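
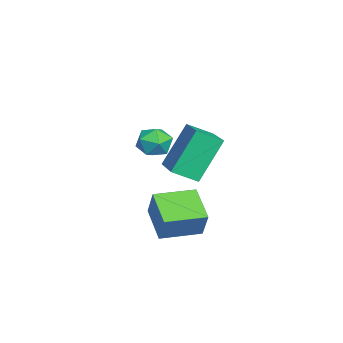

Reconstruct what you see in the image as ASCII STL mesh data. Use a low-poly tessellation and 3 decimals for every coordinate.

solid 
facet normal -0.802 -0.368 0.471
outer loop
vertex 3.028 1.318 0.629
vertex 2.362 2.762 0.622
vertex 2.487 1.063 -0.491
endloop
endfacet
facet normal 0.419 -0.908 0.004
outer loop
vertex 3.698 1.618 -1.202
vertex 3.028 1.318 0.629
vertex 2.487 1.063 -0.491
endloop
endfacet
facet normal -0.802 -0.368 0.471
outer loop
vertex 2.487 1.063 -0.491
vertex 2.362 2.762 0.622
vertex 1.821 2.507 -0.498
endloop
endfacet
facet normal -0.426 -0.201 -0.882
outer loop
vertex 1.821 2.507 -0.498
vertex 3.698 1.618 -1.202
vertex 2.487 1.063 -0.491
endloop
endfacet
facet normal 0.426 0.201 0.882
outer loop
vertex 3.028 1.318 0.629
vertex 3.573 3.317 -0.089
vertex 2.362 2.762 0.622
endloop
endfacet
facet normal 0.419 -0.908 0.004
outer loop
vertex 4.239 1.873 -0.082
vertex 3.028 1.318 0.629
vertex 3.698 1.618 -1.202
endloop
endfacet
facet normal 0.426 0.201 0.882
outer loop
vertex 4.239 1.873 -0.082
vertex 3.573 3.317 -0.089
vertex 3.028 1.318 0.629
endloop
endfacet
facet normal -0.419 0.908 -0.004
outer loop
vertex 2.362 2.762 0.622
vertex 3.573 3.317 -0.089
vertex 1.821 2.507 -0.498
endloop
endfacet
facet normal -0.426 -0.201 -0.882
outer loop
vertex 3.032 3.062 -1.209
vertex 3.698 1.618 -1.202
vertex 1.821 2.507 -0.498
endloop
endfacet
facet normal -0.419 0.908 -0.004
outer loop
vertex 1.821 2.507 -0.498
vertex 3.573 3.317 -0.089
vertex 3.032 3.062 -1.209
endloop
endfacet
facet normal 0.802 0.368 -0.471
outer loop
vertex 3.032 3.062 -1.209
vertex 4.239 1.873 -0.082
vertex 3.698 1.618 -1.202
endloop
endfacet
facet normal 0.802 0.368 -0.471
outer loop
vertex 3.573 3.317 -0.089
vertex 4.239 1.873 -0.082
vertex 3.032 3.062 -1.209
endloop
endfacet
facet normal -0.596 0.784 0.175
outer loop
vertex -1.532 1.293 0.938
vertex -1.662 1.033 1.66
vertex -1.068 1.516 1.521
endloop
endfacet
facet normal -0.086 0.951 -0.296
outer loop
vertex -1.532 1.293 0.938
vertex -1.068 1.516 1.521
vertex -0.762 1.329 0.83
endloop
endfacet
facet normal -0.143 0.507 -0.850
outer loop
vertex -1.532 1.293 0.938
vertex -0.762 1.329 0.83
vertex -1.168 0.731 0.542
endloop
endfacet
facet normal -0.688 0.064 -0.723
outer loop
vertex -1.532 1.293 0.938
vertex -1.168 0.731 0.542
vertex -1.724 0.548 1.055
endloop
endfacet
facet normal -0.968 0.235 -0.089
outer loop
vertex -1.532 1.293 0.938
vertex -1.724 0.548 1.055
vertex -1.662 1.033 1.66
endloop
endfacet
facet normal 0.546 0.838 0.015
outer loop
vertex -0.762 1.329 0.83
vertex -1.068 1.516 1.521
vertex -0.416 1.092 1.485
endloop
endfacet
facet normal -0.278 0.566 0.776
outer loop
vertex -1.068 1.516 1.521
vertex -1.662 1.033 1.66
vertex -0.972 0.909 1.998
endloop
endfacet
facet normal -0.880 -0.322 0.348
outer loop
vertex -1.662 1.033 1.66
vertex -1.724 0.548 1.055
vertex -1.378 0.311 1.71
endloop
endfacet
facet normal -0.427 -0.599 -0.677
outer loop
vertex -1.724 0.548 1.055
vertex -1.168 0.731 0.542
vertex -1.072 0.124 1.019
endloop
endfacet
facet normal 0.454 0.117 -0.883
outer loop
vertex -1.168 0.731 0.542
vertex -0.762 1.329 0.83
vertex -0.478 0.607 0.88
endloop
endfacet
facet normal 0.688 -0.064 0.723
outer loop
vertex -0.608 0.347 1.602
vertex -0.416 1.092 1.485
vertex -0.972 0.909 1.998
endloop
endfacet
facet normal 0.143 -0.507 0.850
outer loop
vertex -0.608 0.347 1.602
vertex -0.972 0.909 1.998
vertex -1.378 0.311 1.71
endloop
endfacet
facet normal 0.086 -0.951 0.296
outer loop
vertex -0.608 0.347 1.602
vertex -1.378 0.311 1.71
vertex -1.072 0.124 1.019
endloop
endfacet
facet normal 0.596 -0.784 -0.175
outer loop
vertex -0.608 0.347 1.602
vertex -1.072 0.124 1.019
vertex -0.478 0.607 0.88
endloop
endfacet
facet normal 0.968 -0.235 0.089
outer loop
vertex -0.608 0.347 1.602
vertex -0.478 0.607 0.88
vertex -0.416 1.092 1.485
endloop
endfacet
facet normal 0.427 0.599 0.677
outer loop
vertex -0.972 0.909 1.998
vertex -0.416 1.092 1.485
vertex -1.068 1.516 1.521
endloop
endfacet
facet normal -0.454 -0.117 0.883
outer loop
vertex -1.378 0.311 1.71
vertex -0.972 0.909 1.998
vertex -1.662 1.033 1.66
endloop
endfacet
facet normal -0.546 -0.838 -0.015
outer loop
vertex -1.072 0.124 1.019
vertex -1.378 0.311 1.71
vertex -1.724 0.548 1.055
endloop
endfacet
facet normal 0.278 -0.566 -0.776
outer loop
vertex -0.478 0.607 0.88
vertex -1.072 0.124 1.019
vertex -1.168 0.731 0.542
endloop
endfacet
facet normal 0.880 0.322 -0.348
outer loop
vertex -0.416 1.092 1.485
vertex -0.478 0.607 0.88
vertex -0.762 1.329 0.83
endloop
endfacet
facet normal -0.353 0.393 0.849
outer loop
vertex 0.765 2.227 3.097
vertex 2.397 2.761 3.529
vertex 0.59 3.173 2.586
endloop
endfacet
facet normal -0.922 -0.302 -0.243
outer loop
vertex 1.303 2.379 0.871
vertex 0.765 2.227 3.097
vertex 0.59 3.173 2.586
endloop
endfacet
facet normal -0.353 0.394 0.849
outer loop
vertex 0.59 3.173 2.586
vertex 2.397 2.761 3.529
vertex 2.222 3.708 3.017
endloop
endfacet
facet normal -0.161 0.868 -0.469
outer loop
vertex 2.222 3.708 3.017
vertex 1.303 2.379 0.871
vertex 0.59 3.173 2.586
endloop
endfacet
facet normal 0.160 -0.869 0.469
outer loop
vertex 0.765 2.227 3.097
vertex 3.11 1.967 1.814
vertex 2.397 2.761 3.529
endloop
endfacet
facet normal -0.922 -0.302 -0.243
outer loop
vertex 1.478 1.432 1.383
vertex 0.765 2.227 3.097
vertex 1.303 2.379 0.871
endloop
endfacet
facet normal 0.161 -0.868 0.470
outer loop
vertex 1.478 1.432 1.383
vertex 3.11 1.967 1.814
vertex 0.765 2.227 3.097
endloop
endfacet
facet normal 0.922 0.302 0.243
outer loop
vertex 2.397 2.761 3.529
vertex 3.11 1.967 1.814
vertex 2.222 3.708 3.017
endloop
endfacet
facet normal -0.160 0.868 -0.469
outer loop
vertex 2.935 2.913 1.303
vertex 1.303 2.379 0.871
vertex 2.222 3.708 3.017
endloop
endfacet
facet normal 0.922 0.302 0.243
outer loop
vertex 2.222 3.708 3.017
vertex 3.11 1.967 1.814
vertex 2.935 2.913 1.303
endloop
endfacet
facet normal 0.353 -0.394 -0.849
outer loop
vertex 2.935 2.913 1.303
vertex 1.478 1.432 1.383
vertex 1.303 2.379 0.871
endloop
endfacet
facet normal 0.353 -0.393 -0.849
outer loop
vertex 3.11 1.967 1.814
vertex 1.478 1.432 1.383
vertex 2.935 2.913 1.303
endloop
endfacet

endsolid


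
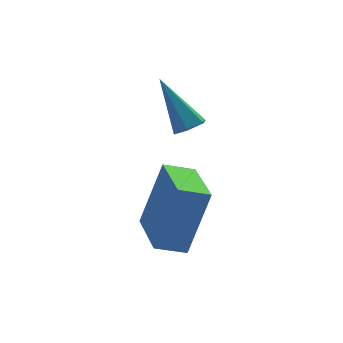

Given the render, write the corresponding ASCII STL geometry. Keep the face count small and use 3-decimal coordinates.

solid 
facet normal -0.933 0.149 0.329
outer loop
vertex -3.643 -3.796 -1.414
vertex -3.444 -1.946 -1.685
vertex -4.392 -4.011 -3.44
endloop
endfacet
facet normal -0.106 -0.984 0.144
outer loop
vertex -3.496 -4.154 -3.755
vertex -3.643 -3.796 -1.414
vertex -4.392 -4.011 -3.44
endloop
endfacet
facet normal -0.933 0.149 0.329
outer loop
vertex -4.392 -4.011 -3.44
vertex -3.444 -1.946 -1.685
vertex -4.192 -2.162 -3.71
endloop
endfacet
facet normal -0.344 -0.099 -0.934
outer loop
vertex -4.192 -2.162 -3.71
vertex -3.496 -4.154 -3.755
vertex -4.392 -4.011 -3.44
endloop
endfacet
facet normal 0.344 0.100 0.934
outer loop
vertex -3.643 -3.796 -1.414
vertex -2.548 -2.089 -2.0
vertex -3.444 -1.946 -1.685
endloop
endfacet
facet normal -0.105 -0.984 0.144
outer loop
vertex -2.748 -3.938 -1.73
vertex -3.643 -3.796 -1.414
vertex -3.496 -4.154 -3.755
endloop
endfacet
facet normal 0.345 0.099 0.933
outer loop
vertex -2.748 -3.938 -1.73
vertex -2.548 -2.089 -2.0
vertex -3.643 -3.796 -1.414
endloop
endfacet
facet normal 0.106 0.984 -0.144
outer loop
vertex -3.444 -1.946 -1.685
vertex -2.548 -2.089 -2.0
vertex -4.192 -2.162 -3.71
endloop
endfacet
facet normal -0.345 -0.100 -0.933
outer loop
vertex -3.297 -2.304 -4.026
vertex -3.496 -4.154 -3.755
vertex -4.192 -2.162 -3.71
endloop
endfacet
facet normal 0.105 0.984 -0.143
outer loop
vertex -4.192 -2.162 -3.71
vertex -2.548 -2.089 -2.0
vertex -3.297 -2.304 -4.026
endloop
endfacet
facet normal 0.933 -0.148 -0.329
outer loop
vertex -3.297 -2.304 -4.026
vertex -2.748 -3.938 -1.73
vertex -3.496 -4.154 -3.755
endloop
endfacet
facet normal 0.933 -0.149 -0.329
outer loop
vertex -2.548 -2.089 -2.0
vertex -2.748 -3.938 -1.73
vertex -3.297 -2.304 -4.026
endloop
endfacet
facet normal 0.297 -0.518 -0.802
outer loop
vertex -1.847 -0.961 -0.843
vertex -2.352 -1.077 -0.955
vertex -2.129 -0.639 -1.155
endloop
endfacet
facet normal 0.700 0.707 0.097
outer loop
vertex -1.847 -0.961 -0.843
vertex -2.129 -0.639 -1.155
vertex -2.908 -0.103 0.555
endloop
endfacet
facet normal 0.296 -0.517 -0.803
outer loop
vertex -2.129 -0.639 -1.155
vertex -2.352 -1.077 -0.955
vertex -2.634 -0.754 -1.267
endloop
endfacet
facet normal -0.133 0.927 -0.351
outer loop
vertex -2.129 -0.639 -1.155
vertex -2.634 -0.754 -1.267
vertex -2.908 -0.103 0.555
endloop
endfacet
facet normal 0.296 -0.517 -0.803
outer loop
vertex -2.634 -0.754 -1.267
vertex -2.352 -1.077 -0.955
vertex -2.857 -1.192 -1.067
endloop
endfacet
facet normal -0.904 0.342 -0.258
outer loop
vertex -2.634 -0.754 -1.267
vertex -2.857 -1.192 -1.067
vertex -2.908 -0.103 0.555
endloop
endfacet
facet normal 0.296 -0.518 -0.802
outer loop
vertex -2.857 -1.192 -1.067
vertex -2.352 -1.077 -0.955
vertex -2.575 -1.514 -0.755
endloop
endfacet
facet normal -0.841 -0.462 0.283
outer loop
vertex -2.857 -1.192 -1.067
vertex -2.575 -1.514 -0.755
vertex -2.908 -0.103 0.555
endloop
endfacet
facet normal 0.295 -0.518 -0.803
outer loop
vertex -2.575 -1.514 -0.755
vertex -2.352 -1.077 -0.955
vertex -2.069 -1.399 -0.643
endloop
endfacet
facet normal -0.007 -0.681 0.732
outer loop
vertex -2.575 -1.514 -0.755
vertex -2.069 -1.399 -0.643
vertex -2.908 -0.103 0.555
endloop
endfacet
facet normal 0.297 -0.517 -0.803
outer loop
vertex -2.069 -1.399 -0.643
vertex -2.352 -1.077 -0.955
vertex -1.847 -0.961 -0.843
endloop
endfacet
facet normal 0.764 -0.096 0.638
outer loop
vertex -2.069 -1.399 -0.643
vertex -1.847 -0.961 -0.843
vertex -2.908 -0.103 0.555
endloop
endfacet

endsolid


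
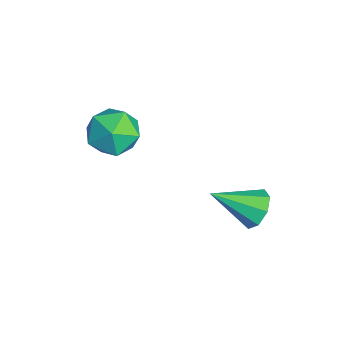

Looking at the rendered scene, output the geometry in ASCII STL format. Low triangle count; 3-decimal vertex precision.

solid 
facet normal -0.705 -0.597 0.384
outer loop
vertex -2.798 -1.379 2.792
vertex -2.382 -2.266 2.177
vertex -1.977 -2.06 3.24
endloop
endfacet
facet normal -0.528 -0.081 0.845
outer loop
vertex -2.798 -1.379 2.792
vertex -1.977 -2.06 3.24
vertex -1.92 -0.914 3.385
endloop
endfacet
facet normal -0.648 0.548 0.530
outer loop
vertex -2.798 -1.379 2.792
vertex -1.92 -0.914 3.385
vertex -2.292 -0.412 2.411
endloop
endfacet
facet normal -0.899 0.420 -0.127
outer loop
vertex -2.798 -1.379 2.792
vertex -2.292 -0.412 2.411
vertex -2.577 -1.247 1.664
endloop
endfacet
facet normal -0.933 -0.288 -0.216
outer loop
vertex -2.798 -1.379 2.792
vertex -2.577 -1.247 1.664
vertex -2.382 -2.266 2.177
endloop
endfacet
facet normal 0.171 -0.132 0.976
outer loop
vertex -1.92 -0.914 3.385
vertex -1.977 -2.06 3.24
vertex -0.963 -1.513 3.136
endloop
endfacet
facet normal -0.113 -0.967 0.230
outer loop
vertex -1.977 -2.06 3.24
vertex -2.382 -2.266 2.177
vertex -1.248 -2.348 2.389
endloop
endfacet
facet normal -0.484 -0.466 -0.741
outer loop
vertex -2.382 -2.266 2.177
vertex -2.577 -1.247 1.664
vertex -1.62 -1.846 1.415
endloop
endfacet
facet normal -0.428 0.679 -0.596
outer loop
vertex -2.577 -1.247 1.664
vertex -2.292 -0.412 2.411
vertex -1.563 -0.7 1.56
endloop
endfacet
facet normal -0.023 0.885 0.465
outer loop
vertex -2.292 -0.412 2.411
vertex -1.92 -0.914 3.385
vertex -1.158 -0.494 2.623
endloop
endfacet
facet normal 0.899 -0.420 0.127
outer loop
vertex -0.742 -1.381 2.008
vertex -0.963 -1.513 3.136
vertex -1.248 -2.348 2.389
endloop
endfacet
facet normal 0.648 -0.548 -0.530
outer loop
vertex -0.742 -1.381 2.008
vertex -1.248 -2.348 2.389
vertex -1.62 -1.846 1.415
endloop
endfacet
facet normal 0.528 0.081 -0.845
outer loop
vertex -0.742 -1.381 2.008
vertex -1.62 -1.846 1.415
vertex -1.563 -0.7 1.56
endloop
endfacet
facet normal 0.705 0.597 -0.384
outer loop
vertex -0.742 -1.381 2.008
vertex -1.563 -0.7 1.56
vertex -1.158 -0.494 2.623
endloop
endfacet
facet normal 0.933 0.288 0.216
outer loop
vertex -0.742 -1.381 2.008
vertex -1.158 -0.494 2.623
vertex -0.963 -1.513 3.136
endloop
endfacet
facet normal 0.428 -0.679 0.596
outer loop
vertex -1.248 -2.348 2.389
vertex -0.963 -1.513 3.136
vertex -1.977 -2.06 3.24
endloop
endfacet
facet normal 0.023 -0.885 -0.465
outer loop
vertex -1.62 -1.846 1.415
vertex -1.248 -2.348 2.389
vertex -2.382 -2.266 2.177
endloop
endfacet
facet normal -0.171 0.132 -0.976
outer loop
vertex -1.563 -0.7 1.56
vertex -1.62 -1.846 1.415
vertex -2.577 -1.247 1.664
endloop
endfacet
facet normal 0.113 0.967 -0.230
outer loop
vertex -1.158 -0.494 2.623
vertex -1.563 -0.7 1.56
vertex -2.292 -0.412 2.411
endloop
endfacet
facet normal 0.484 0.466 0.741
outer loop
vertex -0.963 -1.513 3.136
vertex -1.158 -0.494 2.623
vertex -1.92 -0.914 3.385
endloop
endfacet
facet normal 0.087 0.841 -0.534
outer loop
vertex 2.939 3.053 1.073
vertex 2.094 3.146 1.082
vertex 2.731 3.399 1.584
endloop
endfacet
facet normal 0.842 -0.220 0.492
outer loop
vertex 2.939 3.053 1.073
vertex 2.731 3.399 1.584
vertex 1.926 1.514 2.118
endloop
endfacet
facet normal 0.087 0.841 -0.534
outer loop
vertex 2.731 3.399 1.584
vertex 2.094 3.146 1.082
vertex 2.151 3.596 1.8
endloop
endfacet
facet normal 0.377 0.100 0.921
outer loop
vertex 2.731 3.399 1.584
vertex 2.151 3.596 1.8
vertex 1.926 1.514 2.118
endloop
endfacet
facet normal 0.087 0.841 -0.534
outer loop
vertex 2.151 3.596 1.8
vertex 2.094 3.146 1.082
vertex 1.537 3.53 1.596
endloop
endfacet
facet normal -0.327 0.177 0.928
outer loop
vertex 2.151 3.596 1.8
vertex 1.537 3.53 1.596
vertex 1.926 1.514 2.118
endloop
endfacet
facet normal 0.086 0.841 -0.534
outer loop
vertex 1.537 3.53 1.596
vertex 2.094 3.146 1.082
vertex 1.249 3.238 1.09
endloop
endfacet
facet normal -0.860 -0.034 0.509
outer loop
vertex 1.537 3.53 1.596
vertex 1.249 3.238 1.09
vertex 1.926 1.514 2.118
endloop
endfacet
facet normal 0.086 0.840 -0.535
outer loop
vertex 1.249 3.238 1.09
vertex 2.094 3.146 1.082
vertex 1.457 2.892 0.58
endloop
endfacet
facet normal -0.907 -0.411 -0.091
outer loop
vertex 1.249 3.238 1.09
vertex 1.457 2.892 0.58
vertex 1.926 1.514 2.118
endloop
endfacet
facet normal 0.086 0.841 -0.534
outer loop
vertex 1.457 2.892 0.58
vertex 2.094 3.146 1.082
vertex 2.037 2.695 0.363
endloop
endfacet
facet normal -0.443 -0.731 -0.520
outer loop
vertex 1.457 2.892 0.58
vertex 2.037 2.695 0.363
vertex 1.926 1.514 2.118
endloop
endfacet
facet normal 0.088 0.841 -0.534
outer loop
vertex 2.037 2.695 0.363
vertex 2.094 3.146 1.082
vertex 2.651 2.761 0.568
endloop
endfacet
facet normal 0.263 -0.808 -0.527
outer loop
vertex 2.037 2.695 0.363
vertex 2.651 2.761 0.568
vertex 1.926 1.514 2.118
endloop
endfacet
facet normal 0.087 0.840 -0.535
outer loop
vertex 2.651 2.761 0.568
vertex 2.094 3.146 1.082
vertex 2.939 3.053 1.073
endloop
endfacet
facet normal 0.795 -0.597 -0.108
outer loop
vertex 2.651 2.761 0.568
vertex 2.939 3.053 1.073
vertex 1.926 1.514 2.118
endloop
endfacet

endsolid


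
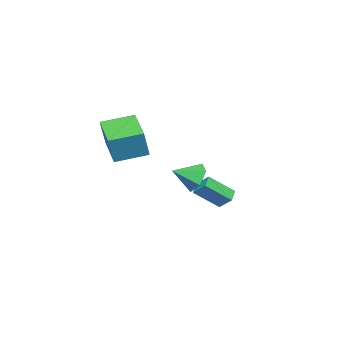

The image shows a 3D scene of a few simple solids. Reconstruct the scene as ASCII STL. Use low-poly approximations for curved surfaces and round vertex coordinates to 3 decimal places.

solid 
facet normal -0.578 0.693 -0.431
outer loop
vertex 3.432 3.485 0.511
vertex 2.935 3.585 1.338
vertex 3.717 4.135 1.173
endloop
endfacet
facet normal 0.950 -0.127 -0.285
outer loop
vertex 3.432 3.485 0.511
vertex 3.717 4.135 1.173
vertex 3.745 2.615 1.942
endloop
endfacet
facet normal -0.578 0.693 -0.430
outer loop
vertex 3.717 4.135 1.173
vertex 2.935 3.585 1.338
vertex 3.22 4.234 2.0
endloop
endfacet
facet normal 0.842 0.256 0.475
outer loop
vertex 3.717 4.135 1.173
vertex 3.22 4.234 2.0
vertex 3.745 2.615 1.942
endloop
endfacet
facet normal -0.578 0.693 -0.431
outer loop
vertex 3.22 4.234 2.0
vertex 2.935 3.585 1.338
vertex 2.438 3.685 2.165
endloop
endfacet
facet normal 0.189 0.026 0.982
outer loop
vertex 3.22 4.234 2.0
vertex 2.438 3.685 2.165
vertex 3.745 2.615 1.942
endloop
endfacet
facet normal -0.578 0.692 -0.431
outer loop
vertex 2.438 3.685 2.165
vertex 2.935 3.585 1.338
vertex 2.153 3.035 1.504
endloop
endfacet
facet normal -0.355 -0.586 0.729
outer loop
vertex 2.438 3.685 2.165
vertex 2.153 3.035 1.504
vertex 3.745 2.615 1.942
endloop
endfacet
facet normal -0.578 0.692 -0.431
outer loop
vertex 2.153 3.035 1.504
vertex 2.935 3.585 1.338
vertex 2.65 2.935 0.677
endloop
endfacet
facet normal -0.247 -0.969 -0.031
outer loop
vertex 2.153 3.035 1.504
vertex 2.65 2.935 0.677
vertex 3.745 2.615 1.942
endloop
endfacet
facet normal -0.578 0.692 -0.431
outer loop
vertex 2.65 2.935 0.677
vertex 2.935 3.585 1.338
vertex 3.432 3.485 0.511
endloop
endfacet
facet normal 0.406 -0.739 -0.538
outer loop
vertex 2.65 2.935 0.677
vertex 3.432 3.485 0.511
vertex 3.745 2.615 1.942
endloop
endfacet
facet normal -0.557 0.802 0.218
outer loop
vertex 2.025 -0.297 4.895
vertex 3.604 0.982 4.224
vertex 1.335 -0.322 3.222
endloop
endfacet
facet normal -0.738 -0.597 0.313
outer loop
vertex 2.376 -1.822 2.816
vertex 2.025 -0.297 4.895
vertex 1.335 -0.322 3.222
endloop
endfacet
facet normal -0.557 0.802 0.217
outer loop
vertex 1.335 -0.322 3.222
vertex 3.604 0.982 4.224
vertex 2.914 0.956 2.551
endloop
endfacet
facet normal -0.381 -0.014 -0.924
outer loop
vertex 2.914 0.956 2.551
vertex 2.376 -1.822 2.816
vertex 1.335 -0.322 3.222
endloop
endfacet
facet normal 0.381 0.014 0.924
outer loop
vertex 2.025 -0.297 4.895
vertex 4.645 -0.518 3.818
vertex 3.604 0.982 4.224
endloop
endfacet
facet normal -0.738 -0.597 0.314
outer loop
vertex 3.066 -1.796 4.489
vertex 2.025 -0.297 4.895
vertex 2.376 -1.822 2.816
endloop
endfacet
facet normal 0.381 0.014 0.924
outer loop
vertex 3.066 -1.796 4.489
vertex 4.645 -0.518 3.818
vertex 2.025 -0.297 4.895
endloop
endfacet
facet normal 0.738 0.597 -0.314
outer loop
vertex 3.604 0.982 4.224
vertex 4.645 -0.518 3.818
vertex 2.914 0.956 2.551
endloop
endfacet
facet normal -0.381 -0.014 -0.924
outer loop
vertex 3.955 -0.543 2.145
vertex 2.376 -1.822 2.816
vertex 2.914 0.956 2.551
endloop
endfacet
facet normal 0.738 0.597 -0.313
outer loop
vertex 2.914 0.956 2.551
vertex 4.645 -0.518 3.818
vertex 3.955 -0.543 2.145
endloop
endfacet
facet normal 0.557 -0.802 -0.217
outer loop
vertex 3.955 -0.543 2.145
vertex 3.066 -1.796 4.489
vertex 2.376 -1.822 2.816
endloop
endfacet
facet normal 0.557 -0.802 -0.218
outer loop
vertex 4.645 -0.518 3.818
vertex 3.066 -1.796 4.489
vertex 3.955 -0.543 2.145
endloop
endfacet
facet normal -0.434 0.649 -0.624
outer loop
vertex -4.127 1.976 -2.765
vertex -3.927 2.785 -2.063
vertex -3.342 2.123 -3.158
endloop
endfacet
facet normal -0.184 -0.742 -0.644
outer loop
vertex -2.533 0.915 -1.997
vertex -4.127 1.976 -2.765
vertex -3.342 2.123 -3.158
endloop
endfacet
facet normal -0.434 0.649 -0.624
outer loop
vertex -3.342 2.123 -3.158
vertex -3.927 2.785 -2.063
vertex -3.142 2.932 -2.456
endloop
endfacet
facet normal 0.882 0.166 -0.442
outer loop
vertex -3.142 2.932 -2.456
vertex -2.533 0.915 -1.997
vertex -3.342 2.123 -3.158
endloop
endfacet
facet normal -0.882 -0.166 0.442
outer loop
vertex -4.127 1.976 -2.765
vertex -3.118 1.577 -0.902
vertex -3.927 2.785 -2.063
endloop
endfacet
facet normal -0.184 -0.742 -0.644
outer loop
vertex -3.318 0.768 -1.604
vertex -4.127 1.976 -2.765
vertex -2.533 0.915 -1.997
endloop
endfacet
facet normal -0.882 -0.166 0.442
outer loop
vertex -3.318 0.768 -1.604
vertex -3.118 1.577 -0.902
vertex -4.127 1.976 -2.765
endloop
endfacet
facet normal 0.184 0.742 0.644
outer loop
vertex -3.927 2.785 -2.063
vertex -3.118 1.577 -0.902
vertex -3.142 2.932 -2.456
endloop
endfacet
facet normal 0.882 0.166 -0.442
outer loop
vertex -2.333 1.724 -1.295
vertex -2.533 0.915 -1.997
vertex -3.142 2.932 -2.456
endloop
endfacet
facet normal 0.184 0.742 0.644
outer loop
vertex -3.142 2.932 -2.456
vertex -3.118 1.577 -0.902
vertex -2.333 1.724 -1.295
endloop
endfacet
facet normal 0.434 -0.649 0.624
outer loop
vertex -2.333 1.724 -1.295
vertex -3.318 0.768 -1.604
vertex -2.533 0.915 -1.997
endloop
endfacet
facet normal 0.434 -0.649 0.624
outer loop
vertex -3.118 1.577 -0.902
vertex -3.318 0.768 -1.604
vertex -2.333 1.724 -1.295
endloop
endfacet

endsolid


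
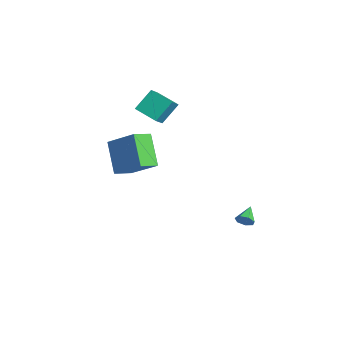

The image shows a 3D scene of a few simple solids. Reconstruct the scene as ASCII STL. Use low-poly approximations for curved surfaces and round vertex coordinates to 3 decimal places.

solid 
facet normal 0.733 -0.524 -0.434
outer loop
vertex 2.541 3.505 -2.825
vertex 2.196 3.399 -3.279
vertex 2.561 3.842 -3.198
endloop
endfacet
facet normal 0.327 0.692 0.643
outer loop
vertex 2.541 3.505 -2.825
vertex 2.561 3.842 -3.198
vertex 1.324 4.021 -2.761
endloop
endfacet
facet normal 0.732 -0.524 -0.436
outer loop
vertex 2.561 3.842 -3.198
vertex 2.196 3.399 -3.279
vertex 2.305 3.845 -3.632
endloop
endfacet
facet normal 0.121 0.991 -0.064
outer loop
vertex 2.561 3.842 -3.198
vertex 2.305 3.845 -3.632
vertex 1.324 4.021 -2.761
endloop
endfacet
facet normal 0.733 -0.523 -0.434
outer loop
vertex 2.305 3.845 -3.632
vertex 2.196 3.399 -3.279
vertex 1.968 3.512 -3.8
endloop
endfacet
facet normal -0.399 0.701 -0.591
outer loop
vertex 2.305 3.845 -3.632
vertex 1.968 3.512 -3.8
vertex 1.324 4.021 -2.761
endloop
endfacet
facet normal 0.733 -0.524 -0.434
outer loop
vertex 1.968 3.512 -3.8
vertex 2.196 3.399 -3.279
vertex 1.802 3.093 -3.575
endloop
endfacet
facet normal -0.840 0.042 -0.541
outer loop
vertex 1.968 3.512 -3.8
vertex 1.802 3.093 -3.575
vertex 1.324 4.021 -2.761
endloop
endfacet
facet normal 0.733 -0.523 -0.435
outer loop
vertex 1.802 3.093 -3.575
vertex 2.196 3.399 -3.279
vertex 1.933 2.904 -3.127
endloop
endfacet
facet normal -0.870 -0.490 0.048
outer loop
vertex 1.802 3.093 -3.575
vertex 1.933 2.904 -3.127
vertex 1.324 4.021 -2.761
endloop
endfacet
facet normal 0.733 -0.523 -0.434
outer loop
vertex 1.933 2.904 -3.127
vertex 2.196 3.399 -3.279
vertex 2.262 3.088 -2.793
endloop
endfacet
facet normal -0.467 -0.495 0.733
outer loop
vertex 1.933 2.904 -3.127
vertex 2.262 3.088 -2.793
vertex 1.324 4.021 -2.761
endloop
endfacet
facet normal 0.733 -0.524 -0.435
outer loop
vertex 2.262 3.088 -2.793
vertex 2.196 3.399 -3.279
vertex 2.541 3.505 -2.825
endloop
endfacet
facet normal 0.066 0.032 0.997
outer loop
vertex 2.262 3.088 -2.793
vertex 2.541 3.505 -2.825
vertex 1.324 4.021 -2.761
endloop
endfacet
facet normal -0.625 0.506 -0.594
outer loop
vertex -3.351 -0.028 4.49
vertex -2.183 0.856 4.015
vertex -3.058 -1.045 3.316
endloop
endfacet
facet normal -0.758 -0.574 0.308
outer loop
vertex -2.377 -1.596 3.965
vertex -3.351 -0.028 4.49
vertex -3.058 -1.045 3.316
endloop
endfacet
facet normal -0.625 0.506 -0.594
outer loop
vertex -3.058 -1.045 3.316
vertex -2.183 0.856 4.015
vertex -1.89 -0.16 2.842
endloop
endfacet
facet normal 0.187 -0.644 -0.742
outer loop
vertex -1.89 -0.16 2.842
vertex -2.377 -1.596 3.965
vertex -3.058 -1.045 3.316
endloop
endfacet
facet normal -0.186 0.644 0.742
outer loop
vertex -3.351 -0.028 4.49
vertex -1.502 0.305 4.664
vertex -2.183 0.856 4.015
endloop
endfacet
facet normal -0.759 -0.574 0.308
outer loop
vertex -2.67 -0.58 5.138
vertex -3.351 -0.028 4.49
vertex -2.377 -1.596 3.965
endloop
endfacet
facet normal -0.186 0.643 0.743
outer loop
vertex -2.67 -0.58 5.138
vertex -1.502 0.305 4.664
vertex -3.351 -0.028 4.49
endloop
endfacet
facet normal 0.758 0.574 -0.308
outer loop
vertex -2.183 0.856 4.015
vertex -1.502 0.305 4.664
vertex -1.89 -0.16 2.842
endloop
endfacet
facet normal 0.185 -0.644 -0.743
outer loop
vertex -1.209 -0.712 3.49
vertex -2.377 -1.596 3.965
vertex -1.89 -0.16 2.842
endloop
endfacet
facet normal 0.759 0.574 -0.308
outer loop
vertex -1.89 -0.16 2.842
vertex -1.502 0.305 4.664
vertex -1.209 -0.712 3.49
endloop
endfacet
facet normal 0.625 -0.506 0.594
outer loop
vertex -1.209 -0.712 3.49
vertex -2.67 -0.58 5.138
vertex -2.377 -1.596 3.965
endloop
endfacet
facet normal 0.625 -0.506 0.594
outer loop
vertex -1.502 0.305 4.664
vertex -2.67 -0.58 5.138
vertex -1.209 -0.712 3.49
endloop
endfacet
facet normal -0.661 0.005 0.751
outer loop
vertex 3.27 -3.14 5.369
vertex 2.827 -2.098 4.972
vertex 1.859 -4.211 4.134
endloop
endfacet
facet normal 0.369 -0.868 0.331
outer loop
vertex 3.273 -4.222 2.528
vertex 3.27 -3.14 5.369
vertex 1.859 -4.211 4.134
endloop
endfacet
facet normal -0.661 0.005 0.751
outer loop
vertex 1.859 -4.211 4.134
vertex 2.827 -2.098 4.972
vertex 1.416 -3.169 3.737
endloop
endfacet
facet normal -0.654 -0.496 -0.572
outer loop
vertex 1.416 -3.169 3.737
vertex 3.273 -4.222 2.528
vertex 1.859 -4.211 4.134
endloop
endfacet
facet normal 0.654 0.496 0.572
outer loop
vertex 3.27 -3.14 5.369
vertex 4.241 -2.109 3.366
vertex 2.827 -2.098 4.972
endloop
endfacet
facet normal 0.369 -0.868 0.331
outer loop
vertex 4.684 -3.151 3.763
vertex 3.27 -3.14 5.369
vertex 3.273 -4.222 2.528
endloop
endfacet
facet normal 0.654 0.496 0.572
outer loop
vertex 4.684 -3.151 3.763
vertex 4.241 -2.109 3.366
vertex 3.27 -3.14 5.369
endloop
endfacet
facet normal -0.369 0.868 -0.331
outer loop
vertex 2.827 -2.098 4.972
vertex 4.241 -2.109 3.366
vertex 1.416 -3.169 3.737
endloop
endfacet
facet normal -0.654 -0.496 -0.572
outer loop
vertex 2.83 -3.18 2.131
vertex 3.273 -4.222 2.528
vertex 1.416 -3.169 3.737
endloop
endfacet
facet normal -0.369 0.868 -0.331
outer loop
vertex 1.416 -3.169 3.737
vertex 4.241 -2.109 3.366
vertex 2.83 -3.18 2.131
endloop
endfacet
facet normal 0.661 -0.005 -0.751
outer loop
vertex 2.83 -3.18 2.131
vertex 4.684 -3.151 3.763
vertex 3.273 -4.222 2.528
endloop
endfacet
facet normal 0.661 -0.005 -0.751
outer loop
vertex 4.241 -2.109 3.366
vertex 4.684 -3.151 3.763
vertex 2.83 -3.18 2.131
endloop
endfacet

endsolid


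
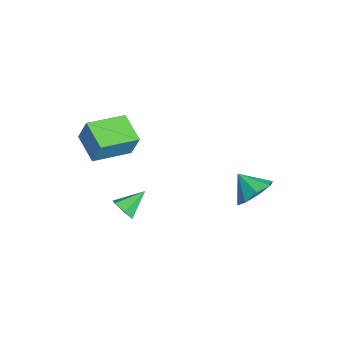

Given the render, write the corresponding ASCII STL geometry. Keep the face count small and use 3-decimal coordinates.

solid 
facet normal 0.649 0.431 -0.627
outer loop
vertex 3.933 2.126 -0.481
vertex 3.148 2.217 -1.232
vertex 3.515 2.845 -0.42
endloop
endfacet
facet normal 0.079 -0.039 0.996
outer loop
vertex 3.933 2.126 -0.481
vertex 3.515 2.845 -0.42
vertex 2.252 1.623 -0.368
endloop
endfacet
facet normal 0.650 0.430 -0.626
outer loop
vertex 3.515 2.845 -0.42
vertex 3.148 2.217 -1.232
vertex 2.882 3.197 -0.835
endloop
endfacet
facet normal -0.343 0.391 0.854
outer loop
vertex 3.515 2.845 -0.42
vertex 2.882 3.197 -0.835
vertex 2.252 1.623 -0.368
endloop
endfacet
facet normal 0.649 0.430 -0.627
outer loop
vertex 2.882 3.197 -0.835
vertex 3.148 2.217 -1.232
vertex 2.405 2.974 -1.482
endloop
endfacet
facet normal -0.788 0.442 0.428
outer loop
vertex 2.882 3.197 -0.835
vertex 2.405 2.974 -1.482
vertex 2.252 1.623 -0.368
endloop
endfacet
facet normal 0.650 0.431 -0.626
outer loop
vertex 2.405 2.974 -1.482
vertex 3.148 2.217 -1.232
vertex 2.364 2.309 -1.983
endloop
endfacet
facet normal -0.996 0.086 -0.033
outer loop
vertex 2.405 2.974 -1.482
vertex 2.364 2.309 -1.983
vertex 2.252 1.623 -0.368
endloop
endfacet
facet normal 0.650 0.431 -0.626
outer loop
vertex 2.364 2.309 -1.983
vertex 3.148 2.217 -1.232
vertex 2.782 1.589 -2.044
endloop
endfacet
facet normal -0.845 -0.469 -0.258
outer loop
vertex 2.364 2.309 -1.983
vertex 2.782 1.589 -2.044
vertex 2.252 1.623 -0.368
endloop
endfacet
facet normal 0.650 0.431 -0.626
outer loop
vertex 2.782 1.589 -2.044
vertex 3.148 2.217 -1.232
vertex 3.414 1.238 -1.63
endloop
endfacet
facet normal -0.423 -0.899 -0.116
outer loop
vertex 2.782 1.589 -2.044
vertex 3.414 1.238 -1.63
vertex 2.252 1.623 -0.368
endloop
endfacet
facet normal 0.650 0.431 -0.626
outer loop
vertex 3.414 1.238 -1.63
vertex 3.148 2.217 -1.232
vertex 3.891 1.46 -0.982
endloop
endfacet
facet normal 0.022 -0.951 0.310
outer loop
vertex 3.414 1.238 -1.63
vertex 3.891 1.46 -0.982
vertex 2.252 1.623 -0.368
endloop
endfacet
facet normal 0.650 0.431 -0.627
outer loop
vertex 3.891 1.46 -0.982
vertex 3.148 2.217 -1.232
vertex 3.933 2.126 -0.481
endloop
endfacet
facet normal 0.230 -0.594 0.771
outer loop
vertex 3.891 1.46 -0.982
vertex 3.933 2.126 -0.481
vertex 2.252 1.623 -0.368
endloop
endfacet
facet normal 0.259 -0.831 -0.492
outer loop
vertex 2.091 -3.995 -1.936
vertex 1.504 -3.934 -2.348
vertex 2.121 -3.622 -2.551
endloop
endfacet
facet normal 0.792 0.504 0.345
outer loop
vertex 2.091 -3.995 -1.936
vertex 2.121 -3.622 -2.551
vertex 1.116 -2.686 -1.612
endloop
endfacet
facet normal 0.260 -0.832 -0.490
outer loop
vertex 2.121 -3.622 -2.551
vertex 1.504 -3.934 -2.348
vertex 1.534 -3.562 -2.964
endloop
endfacet
facet normal 0.379 0.826 -0.418
outer loop
vertex 2.121 -3.622 -2.551
vertex 1.534 -3.562 -2.964
vertex 1.116 -2.686 -1.612
endloop
endfacet
facet normal 0.258 -0.833 -0.490
outer loop
vertex 1.534 -3.562 -2.964
vertex 1.504 -3.934 -2.348
vertex 0.917 -3.873 -2.76
endloop
endfacet
facet normal -0.512 0.640 -0.573
outer loop
vertex 1.534 -3.562 -2.964
vertex 0.917 -3.873 -2.76
vertex 1.116 -2.686 -1.612
endloop
endfacet
facet normal 0.259 -0.831 -0.492
outer loop
vertex 0.917 -3.873 -2.76
vertex 1.504 -3.934 -2.348
vertex 0.888 -4.246 -2.145
endloop
endfacet
facet normal -0.991 0.133 0.034
outer loop
vertex 0.917 -3.873 -2.76
vertex 0.888 -4.246 -2.145
vertex 1.116 -2.686 -1.612
endloop
endfacet
facet normal 0.260 -0.832 -0.490
outer loop
vertex 0.888 -4.246 -2.145
vertex 1.504 -3.934 -2.348
vertex 1.475 -4.306 -1.732
endloop
endfacet
facet normal -0.578 -0.187 0.794
outer loop
vertex 0.888 -4.246 -2.145
vertex 1.475 -4.306 -1.732
vertex 1.116 -2.686 -1.612
endloop
endfacet
facet normal 0.258 -0.832 -0.491
outer loop
vertex 1.475 -4.306 -1.732
vertex 1.504 -3.934 -2.348
vertex 2.091 -3.995 -1.936
endloop
endfacet
facet normal 0.315 -0.001 0.949
outer loop
vertex 1.475 -4.306 -1.732
vertex 2.091 -3.995 -1.936
vertex 1.116 -2.686 -1.612
endloop
endfacet
facet normal -0.943 -0.156 0.294
outer loop
vertex -2.426 -4.61 1.045
vertex -2.901 -2.512 0.634
vertex -2.79 -4.957 -0.304
endloop
endfacet
facet normal 0.217 -0.958 0.188
outer loop
vertex -1.159 -4.688 -0.814
vertex -2.426 -4.61 1.045
vertex -2.79 -4.957 -0.304
endloop
endfacet
facet normal -0.943 -0.156 0.294
outer loop
vertex -2.79 -4.957 -0.304
vertex -2.901 -2.512 0.634
vertex -3.265 -2.86 -0.716
endloop
endfacet
facet normal -0.253 -0.241 -0.937
outer loop
vertex -3.265 -2.86 -0.716
vertex -1.159 -4.688 -0.814
vertex -2.79 -4.957 -0.304
endloop
endfacet
facet normal 0.253 0.241 0.937
outer loop
vertex -2.426 -4.61 1.045
vertex -1.27 -2.243 0.124
vertex -2.901 -2.512 0.634
endloop
endfacet
facet normal 0.217 -0.958 0.188
outer loop
vertex -0.795 -4.34 0.536
vertex -2.426 -4.61 1.045
vertex -1.159 -4.688 -0.814
endloop
endfacet
facet normal 0.252 0.241 0.937
outer loop
vertex -0.795 -4.34 0.536
vertex -1.27 -2.243 0.124
vertex -2.426 -4.61 1.045
endloop
endfacet
facet normal -0.217 0.958 -0.188
outer loop
vertex -2.901 -2.512 0.634
vertex -1.27 -2.243 0.124
vertex -3.265 -2.86 -0.716
endloop
endfacet
facet normal -0.253 -0.241 -0.937
outer loop
vertex -1.634 -2.59 -1.225
vertex -1.159 -4.688 -0.814
vertex -3.265 -2.86 -0.716
endloop
endfacet
facet normal -0.217 0.958 -0.188
outer loop
vertex -3.265 -2.86 -0.716
vertex -1.27 -2.243 0.124
vertex -1.634 -2.59 -1.225
endloop
endfacet
facet normal 0.943 0.156 -0.294
outer loop
vertex -1.634 -2.59 -1.225
vertex -0.795 -4.34 0.536
vertex -1.159 -4.688 -0.814
endloop
endfacet
facet normal 0.943 0.156 -0.294
outer loop
vertex -1.27 -2.243 0.124
vertex -0.795 -4.34 0.536
vertex -1.634 -2.59 -1.225
endloop
endfacet

endsolid


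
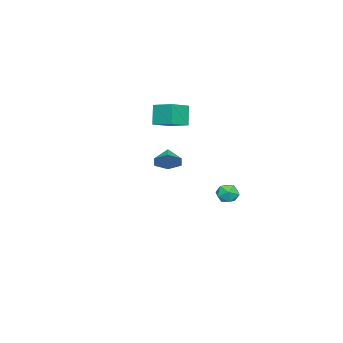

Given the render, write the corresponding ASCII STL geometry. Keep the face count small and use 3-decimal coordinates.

solid 
facet normal -0.870 0.368 -0.329
outer loop
vertex -5.213 -2.293 4.034
vertex -4.767 -0.884 4.431
vertex -4.596 -2.092 2.627
endloop
endfacet
facet normal -0.291 -0.921 -0.259
outer loop
vertex -3.213 -2.676 3.149
vertex -5.213 -2.293 4.034
vertex -4.596 -2.092 2.627
endloop
endfacet
facet normal -0.870 0.368 -0.329
outer loop
vertex -4.596 -2.092 2.627
vertex -4.767 -0.884 4.431
vertex -4.15 -0.683 3.023
endloop
endfacet
facet normal 0.398 0.129 -0.908
outer loop
vertex -4.15 -0.683 3.023
vertex -3.213 -2.676 3.149
vertex -4.596 -2.092 2.627
endloop
endfacet
facet normal -0.398 -0.130 0.908
outer loop
vertex -5.213 -2.293 4.034
vertex -3.384 -1.468 4.953
vertex -4.767 -0.884 4.431
endloop
endfacet
facet normal -0.291 -0.921 -0.259
outer loop
vertex -3.83 -2.877 4.557
vertex -5.213 -2.293 4.034
vertex -3.213 -2.676 3.149
endloop
endfacet
facet normal -0.398 -0.129 0.908
outer loop
vertex -3.83 -2.877 4.557
vertex -3.384 -1.468 4.953
vertex -5.213 -2.293 4.034
endloop
endfacet
facet normal 0.291 0.921 0.259
outer loop
vertex -4.767 -0.884 4.431
vertex -3.384 -1.468 4.953
vertex -4.15 -0.683 3.023
endloop
endfacet
facet normal 0.398 0.130 -0.908
outer loop
vertex -2.767 -1.267 3.546
vertex -3.213 -2.676 3.149
vertex -4.15 -0.683 3.023
endloop
endfacet
facet normal 0.291 0.921 0.259
outer loop
vertex -4.15 -0.683 3.023
vertex -3.384 -1.468 4.953
vertex -2.767 -1.267 3.546
endloop
endfacet
facet normal 0.870 -0.368 0.329
outer loop
vertex -2.767 -1.267 3.546
vertex -3.83 -2.877 4.557
vertex -3.213 -2.676 3.149
endloop
endfacet
facet normal 0.870 -0.368 0.329
outer loop
vertex -3.384 -1.468 4.953
vertex -3.83 -2.877 4.557
vertex -2.767 -1.267 3.546
endloop
endfacet
facet normal 0.268 0.755 0.599
outer loop
vertex -3.48 2.898 -2.107
vertex -3.689 2.445 -1.442
vertex -2.916 2.409 -1.743
endloop
endfacet
facet normal 0.655 0.755 -0.001
outer loop
vertex -3.48 2.898 -2.107
vertex -2.916 2.409 -1.743
vertex -2.96 2.446 -2.572
endloop
endfacet
facet normal 0.206 0.807 -0.554
outer loop
vertex -3.48 2.898 -2.107
vertex -2.96 2.446 -2.572
vertex -3.761 2.506 -2.783
endloop
endfacet
facet normal -0.459 0.838 -0.295
outer loop
vertex -3.48 2.898 -2.107
vertex -3.761 2.506 -2.783
vertex -4.212 2.505 -2.085
endloop
endfacet
facet normal -0.420 0.806 0.417
outer loop
vertex -3.48 2.898 -2.107
vertex -4.212 2.505 -2.085
vertex -3.689 2.445 -1.442
endloop
endfacet
facet normal 0.991 0.128 -0.047
outer loop
vertex -2.96 2.446 -2.572
vertex -2.916 2.409 -1.743
vertex -2.848 1.715 -2.195
endloop
endfacet
facet normal 0.365 0.125 0.923
outer loop
vertex -2.916 2.409 -1.743
vertex -3.689 2.445 -1.442
vertex -3.299 1.714 -1.497
endloop
endfacet
facet normal -0.749 0.209 0.629
outer loop
vertex -3.689 2.445 -1.442
vertex -4.212 2.505 -2.085
vertex -4.1 1.774 -1.708
endloop
endfacet
facet normal -0.811 0.262 -0.524
outer loop
vertex -4.212 2.505 -2.085
vertex -3.761 2.506 -2.783
vertex -4.144 1.811 -2.537
endloop
endfacet
facet normal 0.264 0.212 -0.941
outer loop
vertex -3.761 2.506 -2.783
vertex -2.96 2.446 -2.572
vertex -3.371 1.775 -2.838
endloop
endfacet
facet normal 0.459 -0.838 0.295
outer loop
vertex -3.58 1.322 -2.173
vertex -2.848 1.715 -2.195
vertex -3.299 1.714 -1.497
endloop
endfacet
facet normal -0.206 -0.807 0.554
outer loop
vertex -3.58 1.322 -2.173
vertex -3.299 1.714 -1.497
vertex -4.1 1.774 -1.708
endloop
endfacet
facet normal -0.655 -0.755 0.001
outer loop
vertex -3.58 1.322 -2.173
vertex -4.1 1.774 -1.708
vertex -4.144 1.811 -2.537
endloop
endfacet
facet normal -0.268 -0.755 -0.599
outer loop
vertex -3.58 1.322 -2.173
vertex -4.144 1.811 -2.537
vertex -3.371 1.775 -2.838
endloop
endfacet
facet normal 0.420 -0.806 -0.417
outer loop
vertex -3.58 1.322 -2.173
vertex -3.371 1.775 -2.838
vertex -2.848 1.715 -2.195
endloop
endfacet
facet normal 0.811 -0.262 0.524
outer loop
vertex -3.299 1.714 -1.497
vertex -2.848 1.715 -2.195
vertex -2.916 2.409 -1.743
endloop
endfacet
facet normal -0.264 -0.212 0.941
outer loop
vertex -4.1 1.774 -1.708
vertex -3.299 1.714 -1.497
vertex -3.689 2.445 -1.442
endloop
endfacet
facet normal -0.991 -0.128 0.047
outer loop
vertex -4.144 1.811 -2.537
vertex -4.1 1.774 -1.708
vertex -4.212 2.505 -2.085
endloop
endfacet
facet normal -0.365 -0.125 -0.923
outer loop
vertex -3.371 1.775 -2.838
vertex -4.144 1.811 -2.537
vertex -3.761 2.506 -2.783
endloop
endfacet
facet normal 0.749 -0.209 -0.629
outer loop
vertex -2.848 1.715 -2.195
vertex -3.371 1.775 -2.838
vertex -2.96 2.446 -2.572
endloop
endfacet
facet normal 0.785 0.303 -0.541
outer loop
vertex 4.739 0.6 3.696
vertex 4.237 1.233 3.322
vertex 4.686 1.406 4.07
endloop
endfacet
facet normal 0.072 -0.416 0.907
outer loop
vertex 4.739 0.6 3.696
vertex 4.686 1.406 4.07
vertex 3.343 0.887 3.938
endloop
endfacet
facet normal 0.785 0.302 -0.541
outer loop
vertex 4.686 1.406 4.07
vertex 4.237 1.233 3.322
vertex 4.185 2.038 3.696
endloop
endfacet
facet normal -0.227 0.357 0.906
outer loop
vertex 4.686 1.406 4.07
vertex 4.185 2.038 3.696
vertex 3.343 0.887 3.938
endloop
endfacet
facet normal 0.785 0.302 -0.541
outer loop
vertex 4.185 2.038 3.696
vertex 4.237 1.233 3.322
vertex 3.735 1.865 2.947
endloop
endfacet
facet normal -0.737 0.603 0.304
outer loop
vertex 4.185 2.038 3.696
vertex 3.735 1.865 2.947
vertex 3.343 0.887 3.938
endloop
endfacet
facet normal 0.785 0.303 -0.541
outer loop
vertex 3.735 1.865 2.947
vertex 4.237 1.233 3.322
vertex 3.788 1.059 2.573
endloop
endfacet
facet normal -0.951 0.077 -0.300
outer loop
vertex 3.735 1.865 2.947
vertex 3.788 1.059 2.573
vertex 3.343 0.887 3.938
endloop
endfacet
facet normal 0.785 0.303 -0.541
outer loop
vertex 3.788 1.059 2.573
vertex 4.237 1.233 3.322
vertex 4.29 0.427 2.947
endloop
endfacet
facet normal -0.652 -0.696 -0.300
outer loop
vertex 3.788 1.059 2.573
vertex 4.29 0.427 2.947
vertex 3.343 0.887 3.938
endloop
endfacet
facet normal 0.785 0.303 -0.540
outer loop
vertex 4.29 0.427 2.947
vertex 4.237 1.233 3.322
vertex 4.739 0.6 3.696
endloop
endfacet
facet normal -0.141 -0.943 0.302
outer loop
vertex 4.29 0.427 2.947
vertex 4.739 0.6 3.696
vertex 3.343 0.887 3.938
endloop
endfacet

endsolid


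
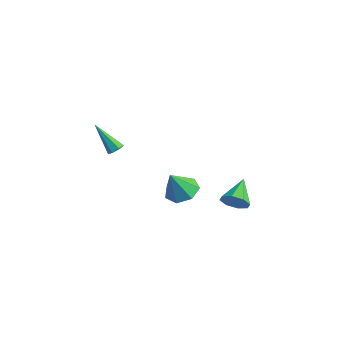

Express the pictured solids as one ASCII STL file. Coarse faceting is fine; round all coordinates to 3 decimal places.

solid 
facet normal 0.019 0.451 -0.893
outer loop
vertex 3.581 -0.395 0.02
vertex 2.817 -1.045 -0.324
vertex 2.718 -0.102 0.15
endloop
endfacet
facet normal 0.299 0.526 0.796
outer loop
vertex 3.581 -0.395 0.02
vertex 2.718 -0.102 0.15
vertex 2.783 -1.855 1.284
endloop
endfacet
facet normal 0.019 0.451 -0.893
outer loop
vertex 2.718 -0.102 0.15
vertex 2.817 -1.045 -0.324
vertex 1.93 -0.519 -0.077
endloop
endfacet
facet normal -0.465 0.469 0.751
outer loop
vertex 2.718 -0.102 0.15
vertex 1.93 -0.519 -0.077
vertex 2.783 -1.855 1.284
endloop
endfacet
facet normal 0.018 0.450 -0.893
outer loop
vertex 1.93 -0.519 -0.077
vertex 2.817 -1.045 -0.324
vertex 1.81 -1.332 -0.489
endloop
endfacet
facet normal -0.884 -0.100 0.456
outer loop
vertex 1.93 -0.519 -0.077
vertex 1.81 -1.332 -0.489
vertex 2.783 -1.855 1.284
endloop
endfacet
facet normal 0.018 0.450 -0.893
outer loop
vertex 1.81 -1.332 -0.489
vertex 2.817 -1.045 -0.324
vertex 2.447 -1.929 -0.777
endloop
endfacet
facet normal -0.645 -0.752 0.132
outer loop
vertex 1.81 -1.332 -0.489
vertex 2.447 -1.929 -0.777
vertex 2.783 -1.855 1.284
endloop
endfacet
facet normal 0.019 0.450 -0.893
outer loop
vertex 2.447 -1.929 -0.777
vertex 2.817 -1.045 -0.324
vertex 3.363 -1.861 -0.723
endloop
endfacet
facet normal 0.073 -0.997 0.024
outer loop
vertex 2.447 -1.929 -0.777
vertex 3.363 -1.861 -0.723
vertex 2.783 -1.855 1.284
endloop
endfacet
facet normal 0.019 0.449 -0.893
outer loop
vertex 3.363 -1.861 -0.723
vertex 2.817 -1.045 -0.324
vertex 3.867 -1.178 -0.369
endloop
endfacet
facet normal 0.730 -0.649 0.213
outer loop
vertex 3.363 -1.861 -0.723
vertex 3.867 -1.178 -0.369
vertex 2.783 -1.855 1.284
endloop
endfacet
facet normal 0.019 0.450 -0.893
outer loop
vertex 3.867 -1.178 -0.369
vertex 2.817 -1.045 -0.324
vertex 3.581 -0.395 0.02
endloop
endfacet
facet normal 0.831 0.027 0.556
outer loop
vertex 3.867 -1.178 -0.369
vertex 3.581 -0.395 0.02
vertex 2.783 -1.855 1.284
endloop
endfacet
facet normal 0.477 -0.744 -0.467
outer loop
vertex 4.742 2.103 -2.151
vertex 4.329 1.505 -1.62
vertex 4.144 1.885 -2.414
endloop
endfacet
facet normal -0.072 0.842 -0.534
outer loop
vertex 4.742 2.103 -2.151
vertex 4.144 1.885 -2.414
vertex 3.451 2.875 -0.76
endloop
endfacet
facet normal 0.476 -0.745 -0.467
outer loop
vertex 4.144 1.885 -2.414
vertex 4.329 1.505 -1.62
vertex 3.654 1.445 -2.212
endloop
endfacet
facet normal -0.667 0.482 -0.568
outer loop
vertex 4.144 1.885 -2.414
vertex 3.654 1.445 -2.212
vertex 3.451 2.875 -0.76
endloop
endfacet
facet normal 0.476 -0.745 -0.468
outer loop
vertex 3.654 1.445 -2.212
vertex 4.329 1.505 -1.62
vertex 3.56 1.04 -1.663
endloop
endfacet
facet normal -0.988 0.018 -0.156
outer loop
vertex 3.654 1.445 -2.212
vertex 3.56 1.04 -1.663
vertex 3.451 2.875 -0.76
endloop
endfacet
facet normal 0.476 -0.744 -0.468
outer loop
vertex 3.56 1.04 -1.663
vertex 4.329 1.505 -1.62
vertex 3.916 0.907 -1.089
endloop
endfacet
facet normal -0.844 -0.276 0.460
outer loop
vertex 3.56 1.04 -1.663
vertex 3.916 0.907 -1.089
vertex 3.451 2.875 -0.76
endloop
endfacet
facet normal 0.477 -0.744 -0.467
outer loop
vertex 3.916 0.907 -1.089
vertex 4.329 1.505 -1.62
vertex 4.514 1.125 -0.825
endloop
endfacet
facet normal -0.322 -0.230 0.919
outer loop
vertex 3.916 0.907 -1.089
vertex 4.514 1.125 -0.825
vertex 3.451 2.875 -0.76
endloop
endfacet
facet normal 0.477 -0.745 -0.467
outer loop
vertex 4.514 1.125 -0.825
vertex 4.329 1.505 -1.62
vertex 5.003 1.565 -1.027
endloop
endfacet
facet normal 0.275 0.132 0.952
outer loop
vertex 4.514 1.125 -0.825
vertex 5.003 1.565 -1.027
vertex 3.451 2.875 -0.76
endloop
endfacet
facet normal 0.477 -0.745 -0.467
outer loop
vertex 5.003 1.565 -1.027
vertex 4.329 1.505 -1.62
vertex 5.098 1.97 -1.576
endloop
endfacet
facet normal 0.595 0.594 0.541
outer loop
vertex 5.003 1.565 -1.027
vertex 5.098 1.97 -1.576
vertex 3.451 2.875 -0.76
endloop
endfacet
facet normal 0.477 -0.744 -0.467
outer loop
vertex 5.098 1.97 -1.576
vertex 4.329 1.505 -1.62
vertex 4.742 2.103 -2.151
endloop
endfacet
facet normal 0.452 0.889 -0.074
outer loop
vertex 5.098 1.97 -1.576
vertex 4.742 2.103 -2.151
vertex 3.451 2.875 -0.76
endloop
endfacet
facet normal 0.599 0.248 -0.762
outer loop
vertex -2.807 -1.677 -0.023
vertex -3.104 -1.209 -0.104
vertex -2.656 -1.286 0.223
endloop
endfacet
facet normal 0.585 -0.582 0.566
outer loop
vertex -2.807 -1.677 -0.023
vertex -2.656 -1.286 0.223
vertex -4.416 -1.751 1.564
endloop
endfacet
facet normal 0.599 0.248 -0.762
outer loop
vertex -2.656 -1.286 0.223
vertex -3.104 -1.209 -0.104
vertex -2.843 -0.837 0.222
endloop
endfacet
facet normal 0.550 0.231 0.802
outer loop
vertex -2.656 -1.286 0.223
vertex -2.843 -0.837 0.222
vertex -4.416 -1.751 1.564
endloop
endfacet
facet normal 0.599 0.248 -0.762
outer loop
vertex -2.843 -0.837 0.222
vertex -3.104 -1.209 -0.104
vertex -3.226 -0.668 -0.024
endloop
endfacet
facet normal 0.002 0.826 0.564
outer loop
vertex -2.843 -0.837 0.222
vertex -3.226 -0.668 -0.024
vertex -4.416 -1.751 1.564
endloop
endfacet
facet normal 0.598 0.248 -0.762
outer loop
vertex -3.226 -0.668 -0.024
vertex -3.104 -1.209 -0.104
vertex -3.518 -0.907 -0.331
endloop
endfacet
facet normal -0.651 0.758 0.029
outer loop
vertex -3.226 -0.668 -0.024
vertex -3.518 -0.907 -0.331
vertex -4.416 -1.751 1.564
endloop
endfacet
facet normal 0.599 0.248 -0.762
outer loop
vertex -3.518 -0.907 -0.331
vertex -3.104 -1.209 -0.104
vertex -3.498 -1.373 -0.467
endloop
endfacet
facet normal -0.914 0.077 -0.399
outer loop
vertex -3.518 -0.907 -0.331
vertex -3.498 -1.373 -0.467
vertex -4.416 -1.751 1.564
endloop
endfacet
facet normal 0.599 0.247 -0.762
outer loop
vertex -3.498 -1.373 -0.467
vertex -3.104 -1.209 -0.104
vertex -3.182 -1.716 -0.33
endloop
endfacet
facet normal -0.590 -0.703 -0.398
outer loop
vertex -3.498 -1.373 -0.467
vertex -3.182 -1.716 -0.33
vertex -4.416 -1.751 1.564
endloop
endfacet
facet normal 0.598 0.248 -0.762
outer loop
vertex -3.182 -1.716 -0.33
vertex -3.104 -1.209 -0.104
vertex -2.807 -1.677 -0.023
endloop
endfacet
facet normal 0.077 -0.996 0.032
outer loop
vertex -3.182 -1.716 -0.33
vertex -2.807 -1.677 -0.023
vertex -4.416 -1.751 1.564
endloop
endfacet

endsolid


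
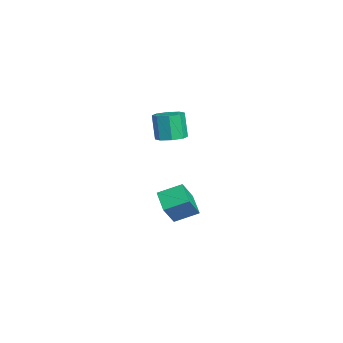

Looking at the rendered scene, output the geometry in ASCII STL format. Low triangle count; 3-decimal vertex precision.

solid 
facet normal -0.445 0.390 -0.806
outer loop
vertex -4.694 -1.187 -3.967
vertex -4.603 0.297 -3.299
vertex -3.281 -0.97 -4.641
endloop
endfacet
facet normal -0.056 -0.910 -0.410
outer loop
vertex -2.477 -1.677 -3.181
vertex -4.694 -1.187 -3.967
vertex -3.281 -0.97 -4.641
endloop
endfacet
facet normal -0.444 0.391 -0.806
outer loop
vertex -3.281 -0.97 -4.641
vertex -4.603 0.297 -3.299
vertex -3.19 0.514 -3.972
endloop
endfacet
facet normal 0.894 0.137 -0.426
outer loop
vertex -3.19 0.514 -3.972
vertex -2.477 -1.677 -3.181
vertex -3.281 -0.97 -4.641
endloop
endfacet
facet normal -0.894 -0.137 0.426
outer loop
vertex -4.694 -1.187 -3.967
vertex -3.799 -0.41 -1.839
vertex -4.603 0.297 -3.299
endloop
endfacet
facet normal -0.056 -0.910 -0.410
outer loop
vertex -3.89 -1.894 -2.508
vertex -4.694 -1.187 -3.967
vertex -2.477 -1.677 -3.181
endloop
endfacet
facet normal -0.894 -0.137 0.426
outer loop
vertex -3.89 -1.894 -2.508
vertex -3.799 -0.41 -1.839
vertex -4.694 -1.187 -3.967
endloop
endfacet
facet normal 0.056 0.910 0.410
outer loop
vertex -4.603 0.297 -3.299
vertex -3.799 -0.41 -1.839
vertex -3.19 0.514 -3.972
endloop
endfacet
facet normal 0.894 0.137 -0.426
outer loop
vertex -2.386 -0.193 -2.513
vertex -2.477 -1.677 -3.181
vertex -3.19 0.514 -3.972
endloop
endfacet
facet normal 0.056 0.910 0.410
outer loop
vertex -3.19 0.514 -3.972
vertex -3.799 -0.41 -1.839
vertex -2.386 -0.193 -2.513
endloop
endfacet
facet normal 0.444 -0.390 0.807
outer loop
vertex -2.386 -0.193 -2.513
vertex -3.89 -1.894 -2.508
vertex -2.477 -1.677 -3.181
endloop
endfacet
facet normal 0.445 -0.391 0.806
outer loop
vertex -3.799 -0.41 -1.839
vertex -3.89 -1.894 -2.508
vertex -2.386 -0.193 -2.513
endloop
endfacet
facet normal 0.285 0.068 -0.956
outer loop
vertex -1.19 -1.991 3.117
vertex -1.773 -1.291 2.993
vertex -0.893 -1.366 3.25
endloop
endfacet
facet normal 0.861 -0.457 0.224
outer loop
vertex -1.19 -1.991 3.117
vertex -0.893 -1.366 3.25
vertex -1.683 -2.11 4.771
endloop
endfacet
facet normal 0.861 -0.457 0.224
outer loop
vertex -1.683 -2.11 4.771
vertex -0.893 -1.366 3.25
vertex -1.386 -1.485 4.904
endloop
endfacet
facet normal -0.285 -0.068 0.956
outer loop
vertex -1.683 -2.11 4.771
vertex -1.386 -1.485 4.904
vertex -2.267 -1.409 4.647
endloop
endfacet
facet normal 0.285 0.069 -0.956
outer loop
vertex -0.893 -1.366 3.25
vertex -1.773 -1.291 2.993
vertex -1.112 -0.697 3.233
endloop
endfacet
facet normal 0.907 0.304 0.292
outer loop
vertex -0.893 -1.366 3.25
vertex -1.112 -0.697 3.233
vertex -1.386 -1.485 4.904
endloop
endfacet
facet normal 0.906 0.305 0.293
outer loop
vertex -1.386 -1.485 4.904
vertex -1.112 -0.697 3.233
vertex -1.606 -0.816 4.887
endloop
endfacet
facet normal -0.285 -0.069 0.956
outer loop
vertex -1.386 -1.485 4.904
vertex -1.606 -0.816 4.887
vertex -2.267 -1.409 4.647
endloop
endfacet
facet normal 0.285 0.069 -0.956
outer loop
vertex -1.112 -0.697 3.233
vertex -1.773 -1.291 2.993
vertex -1.719 -0.376 3.075
endloop
endfacet
facet normal 0.420 0.888 0.189
outer loop
vertex -1.112 -0.697 3.233
vertex -1.719 -0.376 3.075
vertex -1.606 -0.816 4.887
endloop
endfacet
facet normal 0.421 0.887 0.189
outer loop
vertex -1.606 -0.816 4.887
vertex -1.719 -0.376 3.075
vertex -2.212 -0.495 4.729
endloop
endfacet
facet normal -0.286 -0.069 0.956
outer loop
vertex -1.606 -0.816 4.887
vertex -2.212 -0.495 4.729
vertex -2.267 -1.409 4.647
endloop
endfacet
facet normal 0.286 0.069 -0.956
outer loop
vertex -1.719 -0.376 3.075
vertex -1.773 -1.291 2.993
vertex -2.357 -0.59 2.869
endloop
endfacet
facet normal -0.311 0.950 -0.024
outer loop
vertex -1.719 -0.376 3.075
vertex -2.357 -0.59 2.869
vertex -2.212 -0.495 4.729
endloop
endfacet
facet normal -0.311 0.950 -0.024
outer loop
vertex -2.212 -0.495 4.729
vertex -2.357 -0.59 2.869
vertex -2.85 -0.709 4.523
endloop
endfacet
facet normal -0.286 -0.069 0.956
outer loop
vertex -2.212 -0.495 4.729
vertex -2.85 -0.709 4.523
vertex -2.267 -1.409 4.647
endloop
endfacet
facet normal 0.285 0.068 -0.956
outer loop
vertex -2.357 -0.59 2.869
vertex -1.773 -1.291 2.993
vertex -2.654 -1.215 2.736
endloop
endfacet
facet normal -0.861 0.457 -0.224
outer loop
vertex -2.357 -0.59 2.869
vertex -2.654 -1.215 2.736
vertex -2.85 -0.709 4.523
endloop
endfacet
facet normal -0.861 0.457 -0.224
outer loop
vertex -2.85 -0.709 4.523
vertex -2.654 -1.215 2.736
vertex -3.147 -1.334 4.39
endloop
endfacet
facet normal -0.285 -0.068 0.956
outer loop
vertex -2.85 -0.709 4.523
vertex -3.147 -1.334 4.39
vertex -2.267 -1.409 4.647
endloop
endfacet
facet normal 0.285 0.069 -0.956
outer loop
vertex -2.654 -1.215 2.736
vertex -1.773 -1.291 2.993
vertex -2.434 -1.884 2.753
endloop
endfacet
facet normal -0.906 -0.305 -0.292
outer loop
vertex -2.654 -1.215 2.736
vertex -2.434 -1.884 2.753
vertex -3.147 -1.334 4.39
endloop
endfacet
facet normal -0.907 -0.304 -0.293
outer loop
vertex -3.147 -1.334 4.39
vertex -2.434 -1.884 2.753
vertex -2.928 -2.003 4.407
endloop
endfacet
facet normal -0.285 -0.069 0.956
outer loop
vertex -3.147 -1.334 4.39
vertex -2.928 -2.003 4.407
vertex -2.267 -1.409 4.647
endloop
endfacet
facet normal 0.286 0.069 -0.956
outer loop
vertex -2.434 -1.884 2.753
vertex -1.773 -1.291 2.993
vertex -1.828 -2.205 2.911
endloop
endfacet
facet normal -0.421 -0.887 -0.189
outer loop
vertex -2.434 -1.884 2.753
vertex -1.828 -2.205 2.911
vertex -2.928 -2.003 4.407
endloop
endfacet
facet normal -0.420 -0.888 -0.189
outer loop
vertex -2.928 -2.003 4.407
vertex -1.828 -2.205 2.911
vertex -2.321 -2.324 4.565
endloop
endfacet
facet normal -0.285 -0.069 0.956
outer loop
vertex -2.928 -2.003 4.407
vertex -2.321 -2.324 4.565
vertex -2.267 -1.409 4.647
endloop
endfacet
facet normal 0.286 0.069 -0.956
outer loop
vertex -1.828 -2.205 2.911
vertex -1.773 -1.291 2.993
vertex -1.19 -1.991 3.117
endloop
endfacet
facet normal 0.311 -0.950 0.024
outer loop
vertex -1.828 -2.205 2.911
vertex -1.19 -1.991 3.117
vertex -2.321 -2.324 4.565
endloop
endfacet
facet normal 0.311 -0.950 0.024
outer loop
vertex -2.321 -2.324 4.565
vertex -1.19 -1.991 3.117
vertex -1.683 -2.11 4.771
endloop
endfacet
facet normal -0.286 -0.069 0.956
outer loop
vertex -2.321 -2.324 4.565
vertex -1.683 -2.11 4.771
vertex -2.267 -1.409 4.647
endloop
endfacet

endsolid


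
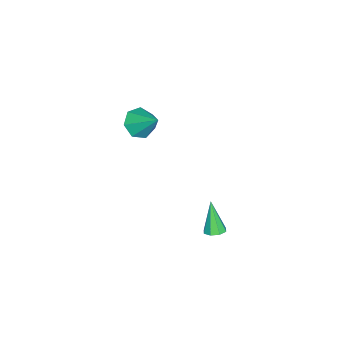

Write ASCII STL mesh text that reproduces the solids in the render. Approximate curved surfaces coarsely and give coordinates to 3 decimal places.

solid 
facet normal 0.310 0.233 -0.922
outer loop
vertex 3.537 2.574 -1.629
vertex 3.171 2.223 -1.841
vertex 3.165 2.756 -1.708
endloop
endfacet
facet normal 0.253 0.771 0.585
outer loop
vertex 3.537 2.574 -1.629
vertex 3.165 2.756 -1.708
vertex 2.629 1.817 -0.239
endloop
endfacet
facet normal 0.314 0.233 -0.920
outer loop
vertex 3.165 2.756 -1.708
vertex 3.171 2.223 -1.841
vertex 2.798 2.626 -1.866
endloop
endfacet
facet normal -0.446 0.819 0.361
outer loop
vertex 3.165 2.756 -1.708
vertex 2.798 2.626 -1.866
vertex 2.629 1.817 -0.239
endloop
endfacet
facet normal 0.312 0.232 -0.921
outer loop
vertex 2.798 2.626 -1.866
vertex 3.171 2.223 -1.841
vertex 2.649 2.259 -2.009
endloop
endfacet
facet normal -0.934 0.349 0.077
outer loop
vertex 2.798 2.626 -1.866
vertex 2.649 2.259 -2.009
vertex 2.629 1.817 -0.239
endloop
endfacet
facet normal 0.312 0.233 -0.921
outer loop
vertex 2.649 2.259 -2.009
vertex 3.171 2.223 -1.841
vertex 2.806 1.871 -2.054
endloop
endfacet
facet normal -0.926 -0.363 -0.101
outer loop
vertex 2.649 2.259 -2.009
vertex 2.806 1.871 -2.054
vertex 2.629 1.817 -0.239
endloop
endfacet
facet normal 0.311 0.235 -0.921
outer loop
vertex 2.806 1.871 -2.054
vertex 3.171 2.223 -1.841
vertex 3.177 1.689 -1.975
endloop
endfacet
facet normal -0.428 -0.901 -0.069
outer loop
vertex 2.806 1.871 -2.054
vertex 3.177 1.689 -1.975
vertex 2.629 1.817 -0.239
endloop
endfacet
facet normal 0.312 0.235 -0.921
outer loop
vertex 3.177 1.689 -1.975
vertex 3.171 2.223 -1.841
vertex 3.545 1.82 -1.817
endloop
endfacet
facet normal 0.271 -0.950 0.156
outer loop
vertex 3.177 1.689 -1.975
vertex 3.545 1.82 -1.817
vertex 2.629 1.817 -0.239
endloop
endfacet
facet normal 0.310 0.233 -0.922
outer loop
vertex 3.545 1.82 -1.817
vertex 3.171 2.223 -1.841
vertex 3.694 2.187 -1.674
endloop
endfacet
facet normal 0.759 -0.480 0.440
outer loop
vertex 3.545 1.82 -1.817
vertex 3.694 2.187 -1.674
vertex 2.629 1.817 -0.239
endloop
endfacet
facet normal 0.310 0.233 -0.922
outer loop
vertex 3.694 2.187 -1.674
vertex 3.171 2.223 -1.841
vertex 3.537 2.574 -1.629
endloop
endfacet
facet normal 0.751 0.233 0.618
outer loop
vertex 3.694 2.187 -1.674
vertex 3.537 2.574 -1.629
vertex 2.629 1.817 -0.239
endloop
endfacet
facet normal -0.317 -0.695 -0.646
outer loop
vertex -3.007 -3.489 -2.388
vertex -3.399 -3.96 -1.689
vertex -3.773 -3.295 -2.221
endloop
endfacet
facet normal 0.150 0.915 -0.373
outer loop
vertex -3.007 -3.489 -2.388
vertex -3.773 -3.295 -2.221
vertex -2.861 -2.78 -0.591
endloop
endfacet
facet normal -0.316 -0.695 -0.646
outer loop
vertex -3.773 -3.295 -2.221
vertex -3.399 -3.96 -1.689
vertex -4.257 -3.603 -1.653
endloop
endfacet
facet normal -0.519 0.854 0.021
outer loop
vertex -3.773 -3.295 -2.221
vertex -4.257 -3.603 -1.653
vertex -2.861 -2.78 -0.591
endloop
endfacet
facet normal -0.316 -0.695 -0.645
outer loop
vertex -4.257 -3.603 -1.653
vertex -3.399 -3.96 -1.689
vertex -4.095 -4.179 -1.112
endloop
endfacet
facet normal -0.692 0.382 0.613
outer loop
vertex -4.257 -3.603 -1.653
vertex -4.095 -4.179 -1.112
vertex -2.861 -2.78 -0.591
endloop
endfacet
facet normal -0.317 -0.694 -0.646
outer loop
vertex -4.095 -4.179 -1.112
vertex -3.399 -3.96 -1.689
vertex -3.41 -4.591 -1.006
endloop
endfacet
facet normal -0.238 -0.148 0.960
outer loop
vertex -4.095 -4.179 -1.112
vertex -3.41 -4.591 -1.006
vertex -2.861 -2.78 -0.591
endloop
endfacet
facet normal -0.316 -0.694 -0.647
outer loop
vertex -3.41 -4.591 -1.006
vertex -3.399 -3.96 -1.689
vertex -2.716 -4.528 -1.413
endloop
endfacet
facet normal 0.499 -0.334 0.799
outer loop
vertex -3.41 -4.591 -1.006
vertex -2.716 -4.528 -1.413
vertex -2.861 -2.78 -0.591
endloop
endfacet
facet normal -0.317 -0.695 -0.645
outer loop
vertex -2.716 -4.528 -1.413
vertex -3.399 -3.96 -1.689
vertex -2.537 -4.038 -2.029
endloop
endfacet
facet normal 0.967 -0.038 0.251
outer loop
vertex -2.716 -4.528 -1.413
vertex -2.537 -4.038 -2.029
vertex -2.861 -2.78 -0.591
endloop
endfacet
facet normal -0.318 -0.694 -0.646
outer loop
vertex -2.537 -4.038 -2.029
vertex -3.399 -3.96 -1.689
vertex -3.007 -3.489 -2.388
endloop
endfacet
facet normal 0.812 0.518 -0.270
outer loop
vertex -2.537 -4.038 -2.029
vertex -3.007 -3.489 -2.388
vertex -2.861 -2.78 -0.591
endloop
endfacet

endsolid


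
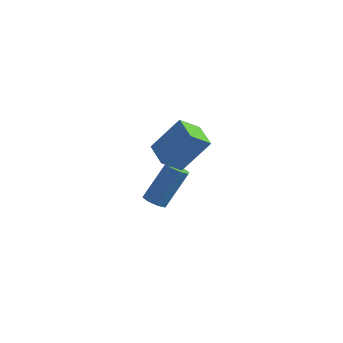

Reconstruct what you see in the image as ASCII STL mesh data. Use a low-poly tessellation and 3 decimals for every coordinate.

solid 
facet normal -0.296 -0.459 -0.837
outer loop
vertex -2.845 2.294 -1.843
vertex -3.351 2.389 -1.716
vertex -2.978 2.648 -1.99
endloop
endfacet
facet normal 0.897 0.167 -0.409
outer loop
vertex -2.845 2.294 -1.843
vertex -2.978 2.648 -1.99
vertex -2.303 3.135 -0.31
endloop
endfacet
facet normal 0.897 0.166 -0.409
outer loop
vertex -2.303 3.135 -0.31
vertex -2.978 2.648 -1.99
vertex -2.436 3.489 -0.458
endloop
endfacet
facet normal 0.296 0.461 0.837
outer loop
vertex -2.303 3.135 -0.31
vertex -2.436 3.489 -0.458
vertex -2.809 3.231 -0.184
endloop
endfacet
facet normal -0.296 -0.460 -0.837
outer loop
vertex -2.978 2.648 -1.99
vertex -3.351 2.389 -1.716
vertex -3.329 2.85 -1.977
endloop
endfacet
facet normal 0.403 0.735 -0.546
outer loop
vertex -2.978 2.648 -1.99
vertex -3.329 2.85 -1.977
vertex -2.436 3.489 -0.458
endloop
endfacet
facet normal 0.402 0.735 -0.546
outer loop
vertex -2.436 3.489 -0.458
vertex -3.329 2.85 -1.977
vertex -2.788 3.692 -0.444
endloop
endfacet
facet normal 0.298 0.459 0.837
outer loop
vertex -2.436 3.489 -0.458
vertex -2.788 3.692 -0.444
vertex -2.809 3.231 -0.184
endloop
endfacet
facet normal -0.297 -0.460 -0.837
outer loop
vertex -3.329 2.85 -1.977
vertex -3.351 2.389 -1.716
vertex -3.693 2.783 -1.811
endloop
endfacet
facet normal -0.327 0.872 -0.364
outer loop
vertex -3.329 2.85 -1.977
vertex -3.693 2.783 -1.811
vertex -2.788 3.692 -0.444
endloop
endfacet
facet normal -0.328 0.872 -0.363
outer loop
vertex -2.788 3.692 -0.444
vertex -3.693 2.783 -1.811
vertex -3.152 3.624 -0.279
endloop
endfacet
facet normal 0.294 0.459 0.838
outer loop
vertex -2.788 3.692 -0.444
vertex -3.152 3.624 -0.279
vertex -2.809 3.231 -0.184
endloop
endfacet
facet normal -0.296 -0.459 -0.838
outer loop
vertex -3.693 2.783 -1.811
vertex -3.351 2.389 -1.716
vertex -3.857 2.485 -1.59
endloop
endfacet
facet normal -0.866 0.500 0.031
outer loop
vertex -3.693 2.783 -1.811
vertex -3.857 2.485 -1.59
vertex -3.152 3.624 -0.279
endloop
endfacet
facet normal -0.866 0.498 0.033
outer loop
vertex -3.152 3.624 -0.279
vertex -3.857 2.485 -1.59
vertex -3.315 3.326 -0.057
endloop
endfacet
facet normal 0.296 0.461 0.836
outer loop
vertex -3.152 3.624 -0.279
vertex -3.315 3.326 -0.057
vertex -2.809 3.231 -0.184
endloop
endfacet
facet normal -0.296 -0.461 -0.837
outer loop
vertex -3.857 2.485 -1.59
vertex -3.351 2.389 -1.716
vertex -3.724 2.131 -1.442
endloop
endfacet
facet normal -0.897 -0.166 0.409
outer loop
vertex -3.857 2.485 -1.59
vertex -3.724 2.131 -1.442
vertex -3.315 3.326 -0.057
endloop
endfacet
facet normal -0.897 -0.167 0.409
outer loop
vertex -3.315 3.326 -0.057
vertex -3.724 2.131 -1.442
vertex -3.182 2.972 0.09
endloop
endfacet
facet normal 0.296 0.459 0.837
outer loop
vertex -3.315 3.326 -0.057
vertex -3.182 2.972 0.09
vertex -2.809 3.231 -0.184
endloop
endfacet
facet normal -0.298 -0.459 -0.837
outer loop
vertex -3.724 2.131 -1.442
vertex -3.351 2.389 -1.716
vertex -3.372 1.928 -1.456
endloop
endfacet
facet normal -0.402 -0.735 0.546
outer loop
vertex -3.724 2.131 -1.442
vertex -3.372 1.928 -1.456
vertex -3.182 2.972 0.09
endloop
endfacet
facet normal -0.403 -0.735 0.546
outer loop
vertex -3.182 2.972 0.09
vertex -3.372 1.928 -1.456
vertex -2.831 2.77 0.077
endloop
endfacet
facet normal 0.296 0.460 0.837
outer loop
vertex -3.182 2.972 0.09
vertex -2.831 2.77 0.077
vertex -2.809 3.231 -0.184
endloop
endfacet
facet normal -0.294 -0.459 -0.838
outer loop
vertex -3.372 1.928 -1.456
vertex -3.351 2.389 -1.716
vertex -3.008 1.996 -1.621
endloop
endfacet
facet normal 0.328 -0.872 0.363
outer loop
vertex -3.372 1.928 -1.456
vertex -3.008 1.996 -1.621
vertex -2.831 2.77 0.077
endloop
endfacet
facet normal 0.326 -0.872 0.364
outer loop
vertex -2.831 2.77 0.077
vertex -3.008 1.996 -1.621
vertex -2.467 2.837 -0.089
endloop
endfacet
facet normal 0.297 0.460 0.837
outer loop
vertex -2.831 2.77 0.077
vertex -2.467 2.837 -0.089
vertex -2.809 3.231 -0.184
endloop
endfacet
facet normal -0.296 -0.461 -0.836
outer loop
vertex -3.008 1.996 -1.621
vertex -3.351 2.389 -1.716
vertex -2.845 2.294 -1.843
endloop
endfacet
facet normal 0.866 -0.498 -0.033
outer loop
vertex -3.008 1.996 -1.621
vertex -2.845 2.294 -1.843
vertex -2.467 2.837 -0.089
endloop
endfacet
facet normal 0.866 -0.500 -0.032
outer loop
vertex -2.467 2.837 -0.089
vertex -2.845 2.294 -1.843
vertex -2.303 3.135 -0.31
endloop
endfacet
facet normal 0.296 0.459 0.838
outer loop
vertex -2.467 2.837 -0.089
vertex -2.303 3.135 -0.31
vertex -2.809 3.231 -0.184
endloop
endfacet
facet normal -0.515 -0.344 -0.785
outer loop
vertex -1.465 -0.668 2.625
vertex -2.294 0.119 2.824
vertex -0.987 -0.013 2.024
endloop
endfacet
facet normal 0.714 -0.679 -0.172
outer loop
vertex -0.126 0.561 3.336
vertex -1.465 -0.668 2.625
vertex -0.987 -0.013 2.024
endloop
endfacet
facet normal -0.515 -0.342 -0.786
outer loop
vertex -0.987 -0.013 2.024
vertex -2.294 0.119 2.824
vertex -1.815 0.775 2.224
endloop
endfacet
facet normal 0.474 0.649 -0.595
outer loop
vertex -1.815 0.775 2.224
vertex -0.126 0.561 3.336
vertex -0.987 -0.013 2.024
endloop
endfacet
facet normal -0.474 -0.649 0.595
outer loop
vertex -1.465 -0.668 2.625
vertex -1.433 0.693 4.136
vertex -2.294 0.119 2.824
endloop
endfacet
facet normal 0.714 -0.679 -0.172
outer loop
vertex -0.605 -0.095 3.936
vertex -1.465 -0.668 2.625
vertex -0.126 0.561 3.336
endloop
endfacet
facet normal -0.474 -0.649 0.595
outer loop
vertex -0.605 -0.095 3.936
vertex -1.433 0.693 4.136
vertex -1.465 -0.668 2.625
endloop
endfacet
facet normal -0.714 0.679 0.172
outer loop
vertex -2.294 0.119 2.824
vertex -1.433 0.693 4.136
vertex -1.815 0.775 2.224
endloop
endfacet
facet normal 0.474 0.649 -0.595
outer loop
vertex -0.955 1.348 3.535
vertex -0.126 0.561 3.336
vertex -1.815 0.775 2.224
endloop
endfacet
facet normal -0.714 0.679 0.172
outer loop
vertex -1.815 0.775 2.224
vertex -1.433 0.693 4.136
vertex -0.955 1.348 3.535
endloop
endfacet
facet normal 0.514 0.343 0.786
outer loop
vertex -0.955 1.348 3.535
vertex -0.605 -0.095 3.936
vertex -0.126 0.561 3.336
endloop
endfacet
facet normal 0.516 0.343 0.785
outer loop
vertex -1.433 0.693 4.136
vertex -0.605 -0.095 3.936
vertex -0.955 1.348 3.535
endloop
endfacet

endsolid


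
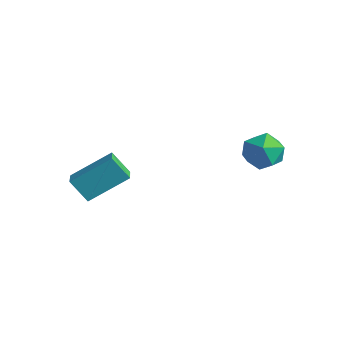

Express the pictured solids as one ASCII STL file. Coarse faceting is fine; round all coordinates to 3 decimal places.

solid 
facet normal -0.758 0.587 -0.285
outer loop
vertex -3.246 0.159 0.39
vertex -2.608 0.529 -0.544
vertex -3.971 -1.299 -0.684
endloop
endfacet
facet normal -0.536 -0.311 0.785
outer loop
vertex -3.312 -1.809 -0.436
vertex -3.246 0.159 0.39
vertex -3.971 -1.299 -0.684
endloop
endfacet
facet normal -0.758 0.587 -0.285
outer loop
vertex -3.971 -1.299 -0.684
vertex -2.608 0.529 -0.544
vertex -3.333 -0.928 -1.618
endloop
endfacet
facet normal -0.371 -0.748 -0.551
outer loop
vertex -3.333 -0.928 -1.618
vertex -3.312 -1.809 -0.436
vertex -3.971 -1.299 -0.684
endloop
endfacet
facet normal 0.372 0.748 0.550
outer loop
vertex -3.246 0.159 0.39
vertex -1.949 0.019 -0.296
vertex -2.608 0.529 -0.544
endloop
endfacet
facet normal -0.537 -0.311 0.784
outer loop
vertex -2.587 -0.352 0.638
vertex -3.246 0.159 0.39
vertex -3.312 -1.809 -0.436
endloop
endfacet
facet normal 0.372 0.747 0.551
outer loop
vertex -2.587 -0.352 0.638
vertex -1.949 0.019 -0.296
vertex -3.246 0.159 0.39
endloop
endfacet
facet normal 0.536 0.311 -0.784
outer loop
vertex -2.608 0.529 -0.544
vertex -1.949 0.019 -0.296
vertex -3.333 -0.928 -1.618
endloop
endfacet
facet normal -0.372 -0.747 -0.550
outer loop
vertex -2.674 -1.439 -1.37
vertex -3.312 -1.809 -0.436
vertex -3.333 -0.928 -1.618
endloop
endfacet
facet normal 0.536 0.311 -0.784
outer loop
vertex -3.333 -0.928 -1.618
vertex -1.949 0.019 -0.296
vertex -2.674 -1.439 -1.37
endloop
endfacet
facet normal 0.758 -0.587 0.285
outer loop
vertex -2.674 -1.439 -1.37
vertex -2.587 -0.352 0.638
vertex -3.312 -1.809 -0.436
endloop
endfacet
facet normal 0.758 -0.587 0.285
outer loop
vertex -1.949 0.019 -0.296
vertex -2.587 -0.352 0.638
vertex -2.674 -1.439 -1.37
endloop
endfacet
facet normal 0.213 0.744 0.633
outer loop
vertex 1.398 4.494 1.648
vertex 1.395 3.888 2.361
vertex 2.189 4.057 1.895
endloop
endfacet
facet normal 0.487 0.874 -0.013
outer loop
vertex 1.398 4.494 1.648
vertex 2.189 4.057 1.895
vertex 1.975 4.163 0.99
endloop
endfacet
facet normal -0.050 0.874 -0.484
outer loop
vertex 1.398 4.494 1.648
vertex 1.975 4.163 0.99
vertex 1.05 4.058 0.896
endloop
endfacet
facet normal -0.655 0.744 -0.128
outer loop
vertex 1.398 4.494 1.648
vertex 1.05 4.058 0.896
vertex 0.691 3.888 1.744
endloop
endfacet
facet normal -0.493 0.664 0.562
outer loop
vertex 1.398 4.494 1.648
vertex 0.691 3.888 1.744
vertex 1.395 3.888 2.361
endloop
endfacet
facet normal 0.925 0.336 -0.179
outer loop
vertex 1.975 4.163 0.99
vertex 2.189 4.057 1.895
vertex 2.329 3.352 1.296
endloop
endfacet
facet normal 0.482 0.126 0.867
outer loop
vertex 2.189 4.057 1.895
vertex 1.395 3.888 2.361
vertex 1.97 3.182 2.144
endloop
endfacet
facet normal -0.659 -0.004 0.752
outer loop
vertex 1.395 3.888 2.361
vertex 0.691 3.888 1.744
vertex 1.045 3.077 2.05
endloop
endfacet
facet normal -0.922 0.127 -0.365
outer loop
vertex 0.691 3.888 1.744
vertex 1.05 4.058 0.896
vertex 0.831 3.183 1.145
endloop
endfacet
facet normal 0.057 0.336 -0.940
outer loop
vertex 1.05 4.058 0.896
vertex 1.975 4.163 0.99
vertex 1.625 3.352 0.679
endloop
endfacet
facet normal 0.655 -0.744 0.128
outer loop
vertex 1.622 2.746 1.392
vertex 2.329 3.352 1.296
vertex 1.97 3.182 2.144
endloop
endfacet
facet normal 0.050 -0.874 0.484
outer loop
vertex 1.622 2.746 1.392
vertex 1.97 3.182 2.144
vertex 1.045 3.077 2.05
endloop
endfacet
facet normal -0.487 -0.874 0.013
outer loop
vertex 1.622 2.746 1.392
vertex 1.045 3.077 2.05
vertex 0.831 3.183 1.145
endloop
endfacet
facet normal -0.213 -0.744 -0.633
outer loop
vertex 1.622 2.746 1.392
vertex 0.831 3.183 1.145
vertex 1.625 3.352 0.679
endloop
endfacet
facet normal 0.493 -0.664 -0.562
outer loop
vertex 1.622 2.746 1.392
vertex 1.625 3.352 0.679
vertex 2.329 3.352 1.296
endloop
endfacet
facet normal 0.922 -0.127 0.365
outer loop
vertex 1.97 3.182 2.144
vertex 2.329 3.352 1.296
vertex 2.189 4.057 1.895
endloop
endfacet
facet normal -0.057 -0.336 0.940
outer loop
vertex 1.045 3.077 2.05
vertex 1.97 3.182 2.144
vertex 1.395 3.888 2.361
endloop
endfacet
facet normal -0.925 -0.336 0.179
outer loop
vertex 0.831 3.183 1.145
vertex 1.045 3.077 2.05
vertex 0.691 3.888 1.744
endloop
endfacet
facet normal -0.482 -0.126 -0.867
outer loop
vertex 1.625 3.352 0.679
vertex 0.831 3.183 1.145
vertex 1.05 4.058 0.896
endloop
endfacet
facet normal 0.659 0.004 -0.752
outer loop
vertex 2.329 3.352 1.296
vertex 1.625 3.352 0.679
vertex 1.975 4.163 0.99
endloop
endfacet

endsolid
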